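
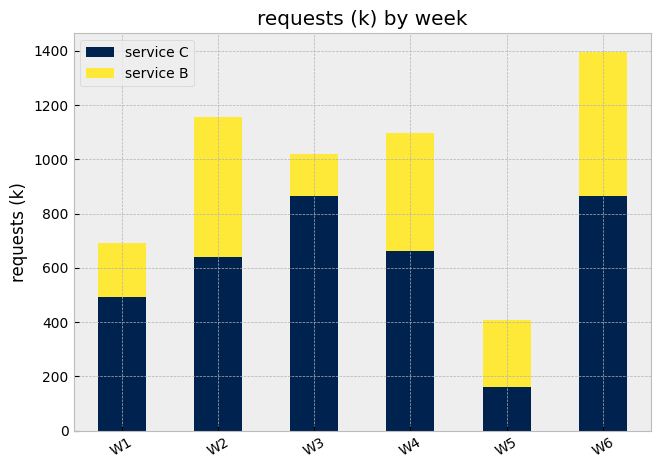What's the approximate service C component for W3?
≈ 800

service C top ≈ 800, bottom ≈ 0; segment ≈ 800.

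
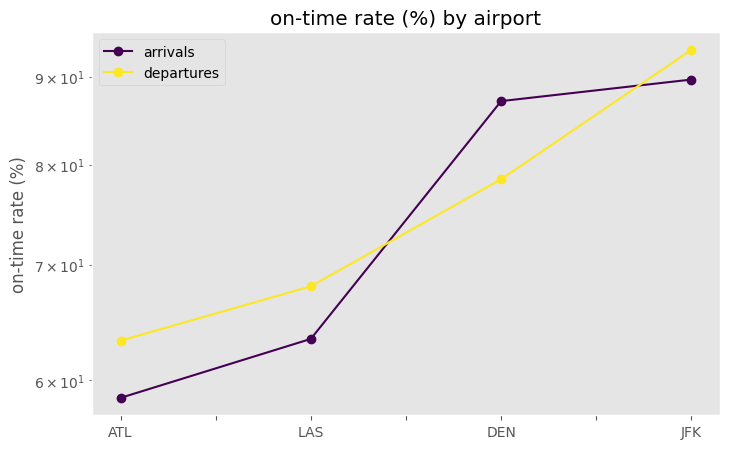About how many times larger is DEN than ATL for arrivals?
≈ 1.42×

DEN ≈ 85, ATL ≈ 60; 85/60 ≈ 1.42.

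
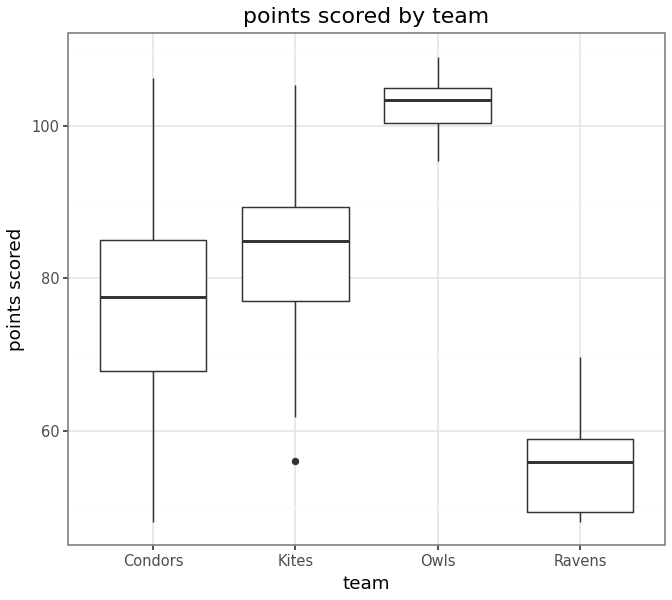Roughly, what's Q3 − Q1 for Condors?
Q3 ≈ 85, Q1 ≈ 70; IQR ≈ 15.

≈ 15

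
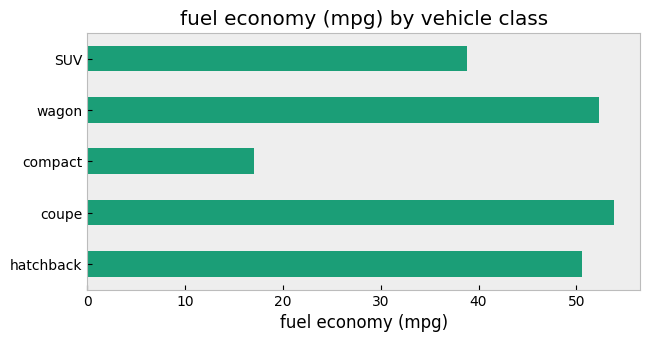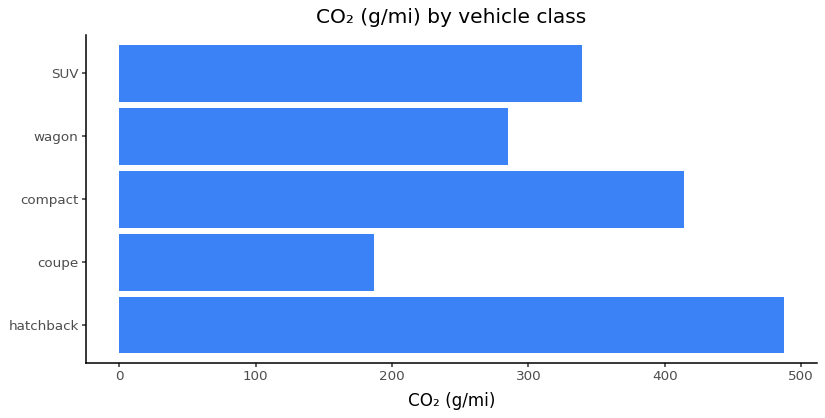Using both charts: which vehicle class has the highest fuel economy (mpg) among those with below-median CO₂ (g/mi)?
coupe

Chart 2 median CO₂ (g/mi) ≈ 350; below-median vehicle classes: coupe, wagon. Among those, coupe has the highest fuel economy (mpg) (≈ 55).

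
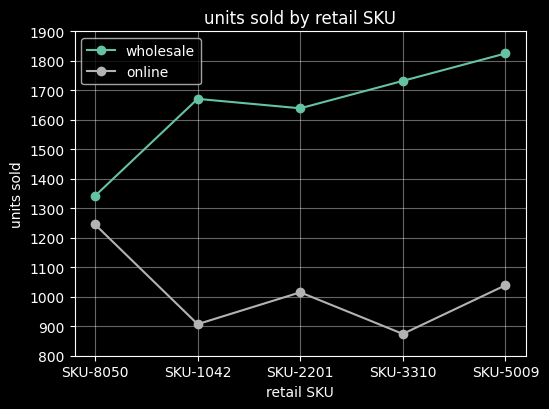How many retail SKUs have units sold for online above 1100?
Above 1100: SKU-8050.

1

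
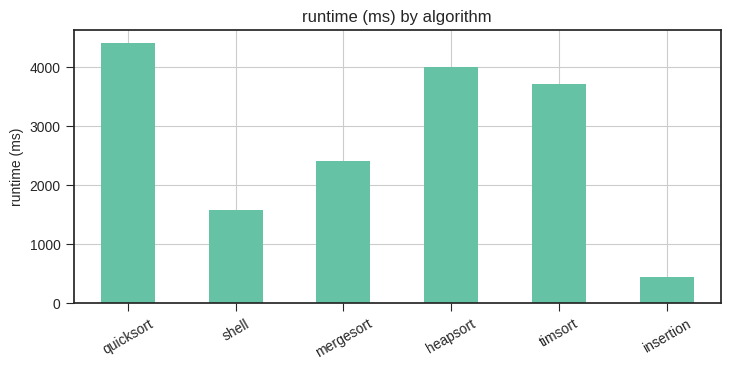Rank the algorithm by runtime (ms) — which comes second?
Top 3: quicksort ≈ 4500, heapsort ≈ 4000, timsort ≈ 3500.

heapsort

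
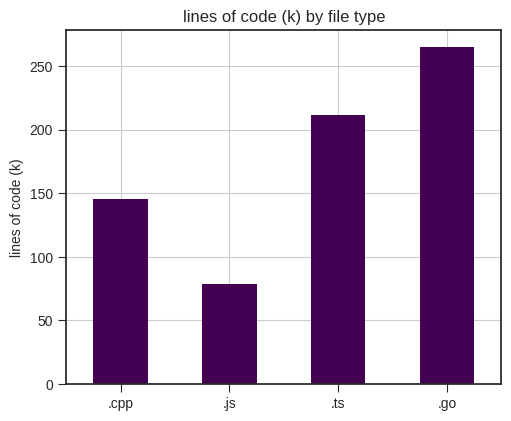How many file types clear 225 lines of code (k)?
1

Above 225: .go.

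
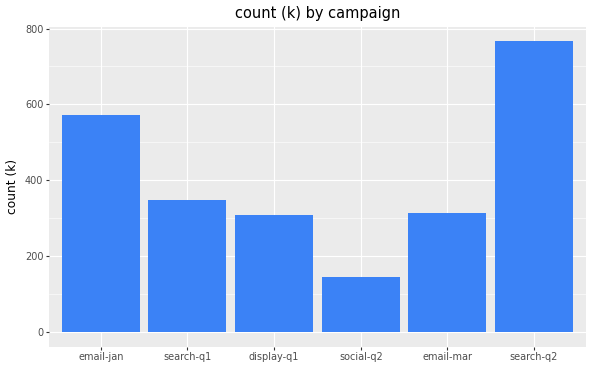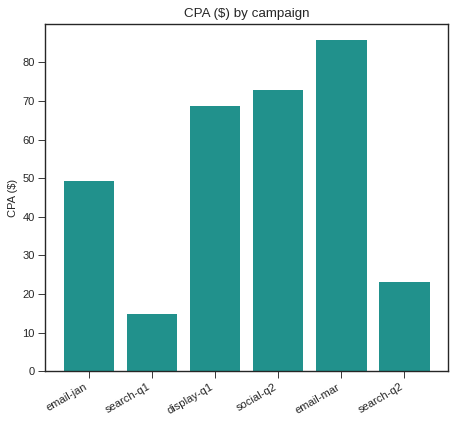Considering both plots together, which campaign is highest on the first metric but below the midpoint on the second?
search-q2

Chart 2 median CPA ($) ≈ 60; below-median campaigns: email-jan, search-q1, search-q2. Among those, search-q2 has the highest count (k) (≈ 800).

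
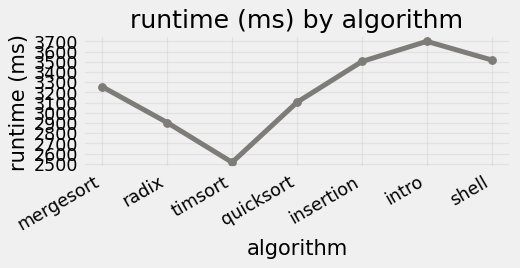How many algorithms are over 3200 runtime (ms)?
4

Above 3200: mergesort, insertion, intro, shell.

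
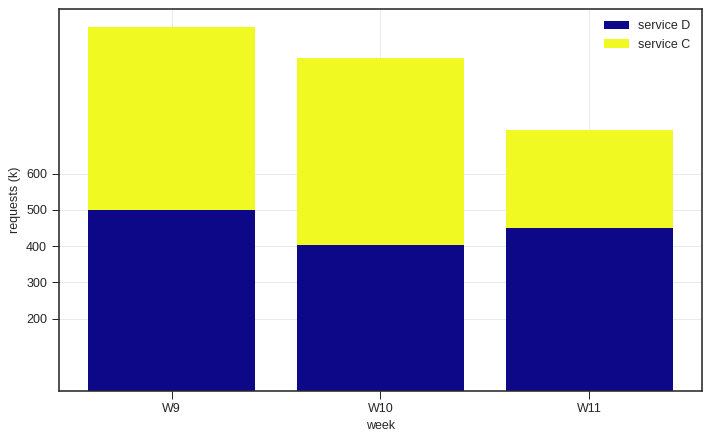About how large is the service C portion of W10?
service C top ≈ 900, bottom ≈ 400; segment ≈ 500.

≈ 500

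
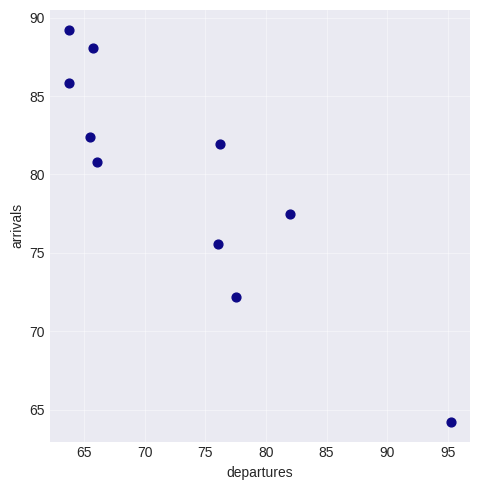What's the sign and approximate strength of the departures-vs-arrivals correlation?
Points are negatively correlated; strong (|r| ≈ 0.9).

negative, strong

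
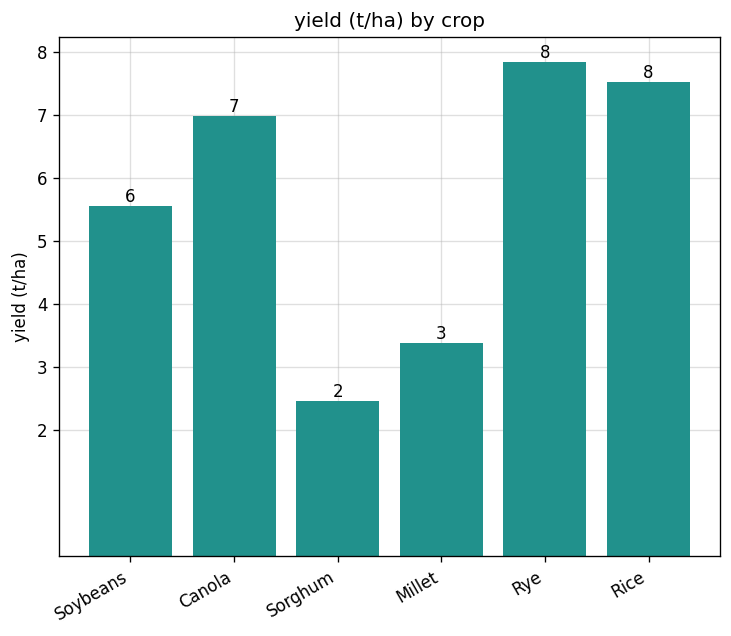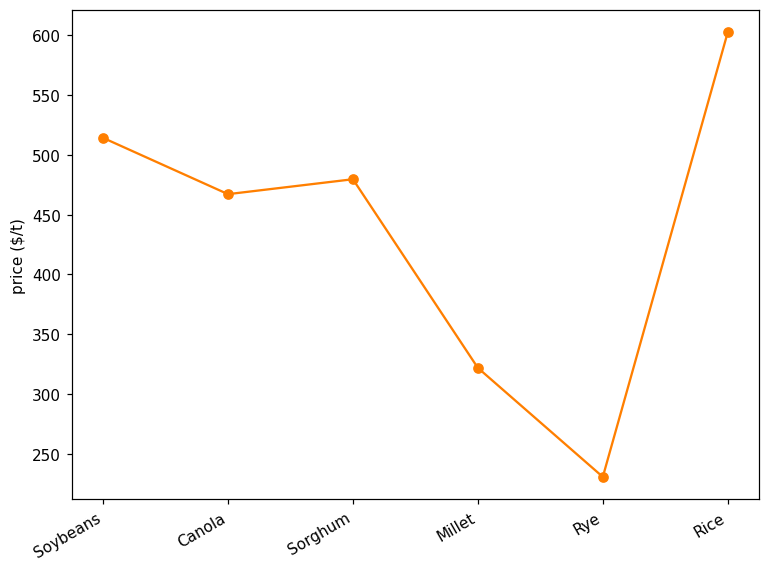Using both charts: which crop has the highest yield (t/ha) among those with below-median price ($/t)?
Chart 2 median price ($/t) ≈ 500; below-median crops: Canola, Millet, Rye. Among those, Rye has the highest yield (t/ha) (≈ 8).

Rye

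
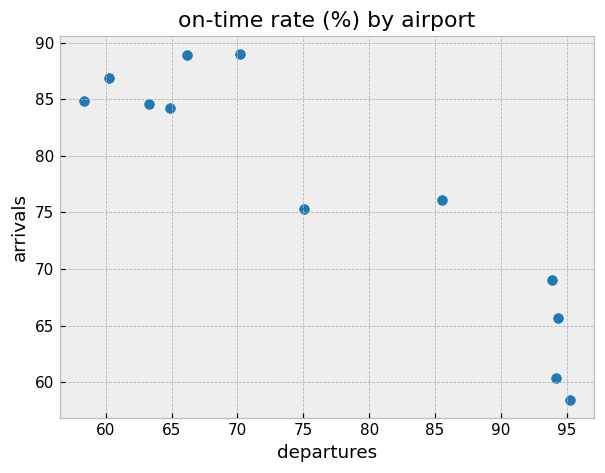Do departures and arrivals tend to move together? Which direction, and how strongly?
Points are negatively correlated; strong (|r| ≈ 0.9).

negative, strong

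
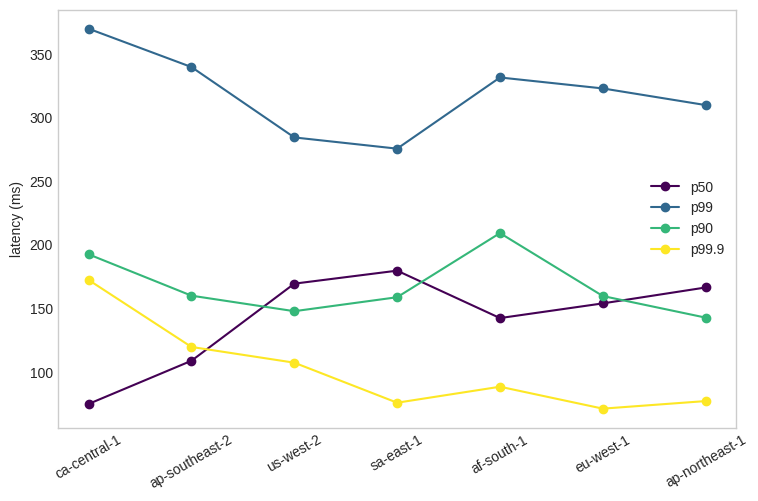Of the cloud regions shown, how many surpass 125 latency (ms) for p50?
5

Above 125: us-west-2, sa-east-1, af-south-1, eu-west-1, ap-northeast-1.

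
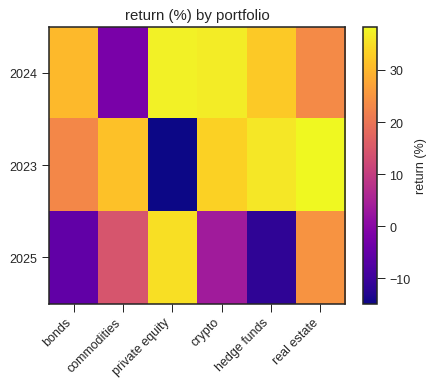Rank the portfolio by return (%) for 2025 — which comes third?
Top 4 for 2025: private equity ≈ 35, real estate ≈ 25, commodities ≈ 15, crypto ≈ 5.

commodities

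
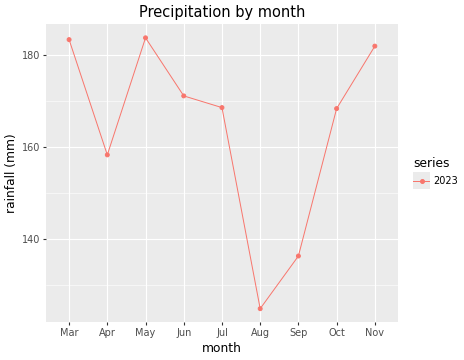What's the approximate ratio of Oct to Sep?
≈ 1.26×

Oct ≈ 170, Sep ≈ 135; 170/135 ≈ 1.26.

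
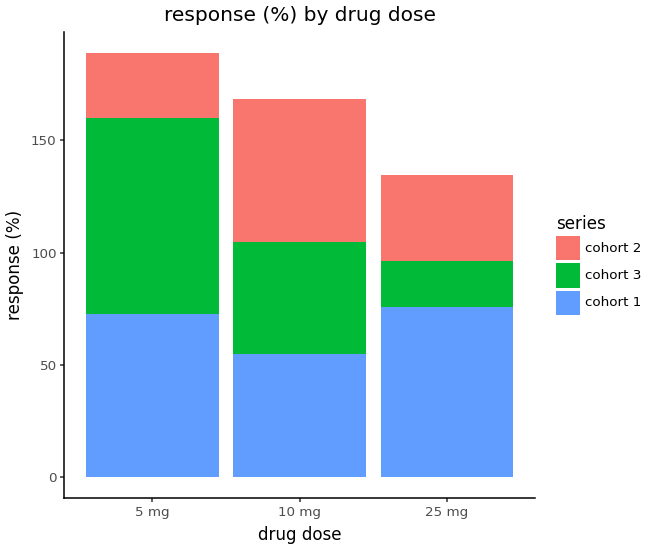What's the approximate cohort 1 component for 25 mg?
≈ 80

cohort 1 top ≈ 80, bottom ≈ 0; segment ≈ 80.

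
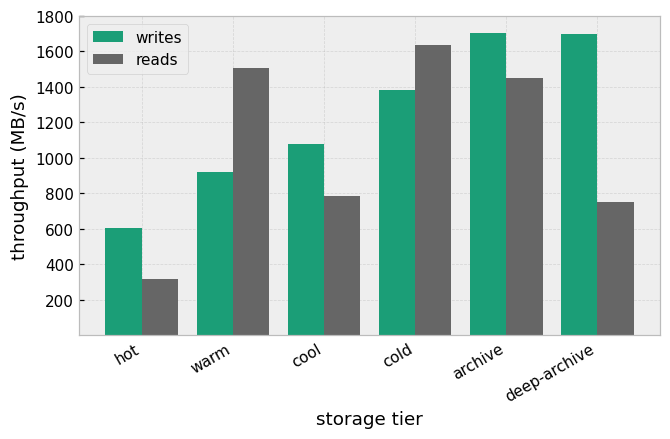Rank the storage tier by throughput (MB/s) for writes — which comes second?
deep-archive

Top 3 for writes: archive ≈ 1800, deep-archive ≈ 1600, cold ≈ 1400.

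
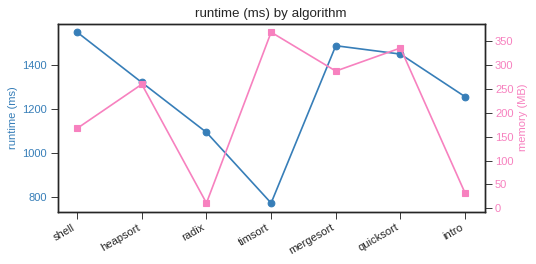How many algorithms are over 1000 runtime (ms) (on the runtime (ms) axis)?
Above 1000: shell, heapsort, radix, mergesort, quicksort, intro.

6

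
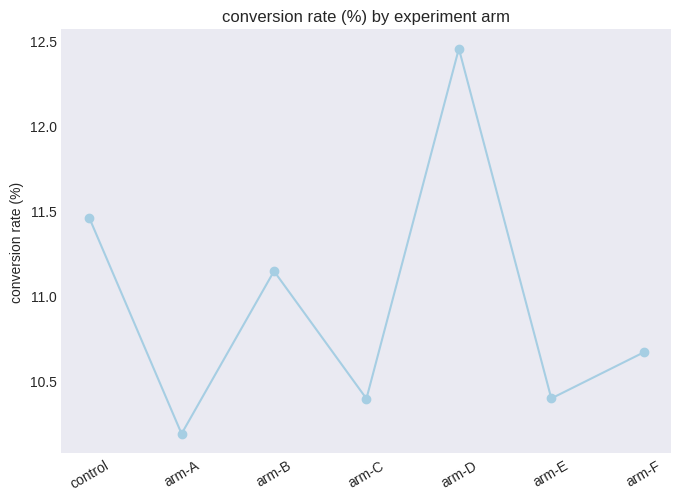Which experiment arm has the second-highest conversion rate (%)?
control

Top 3: arm-D ≈ 12.4, control ≈ 11.4, arm-B ≈ 11.2.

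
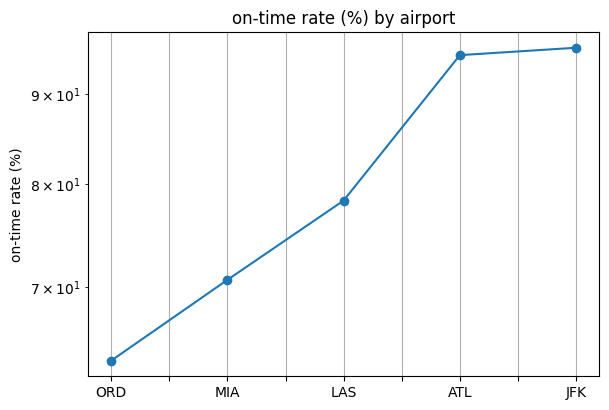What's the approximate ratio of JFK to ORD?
≈ 1.46×

JFK ≈ 95, ORD ≈ 65; 95/65 ≈ 1.46.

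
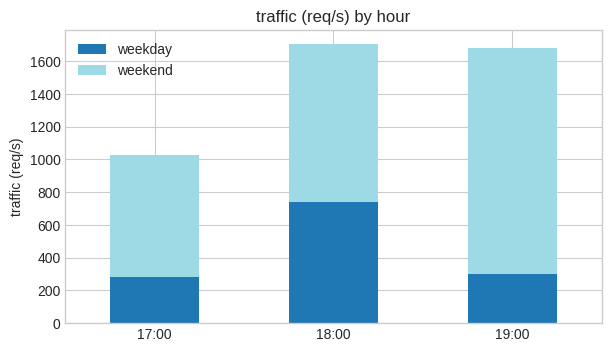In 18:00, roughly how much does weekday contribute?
weekday top ≈ 800, bottom ≈ 0; segment ≈ 800.

≈ 800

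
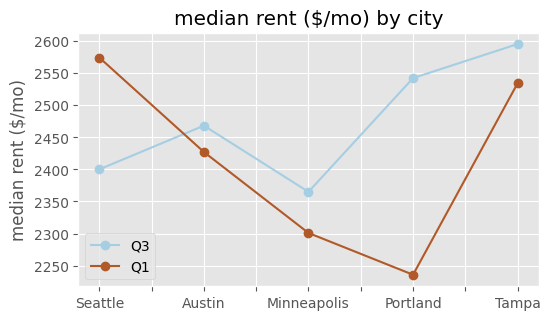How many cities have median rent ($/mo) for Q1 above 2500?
Above 2500: Seattle, Tampa.

2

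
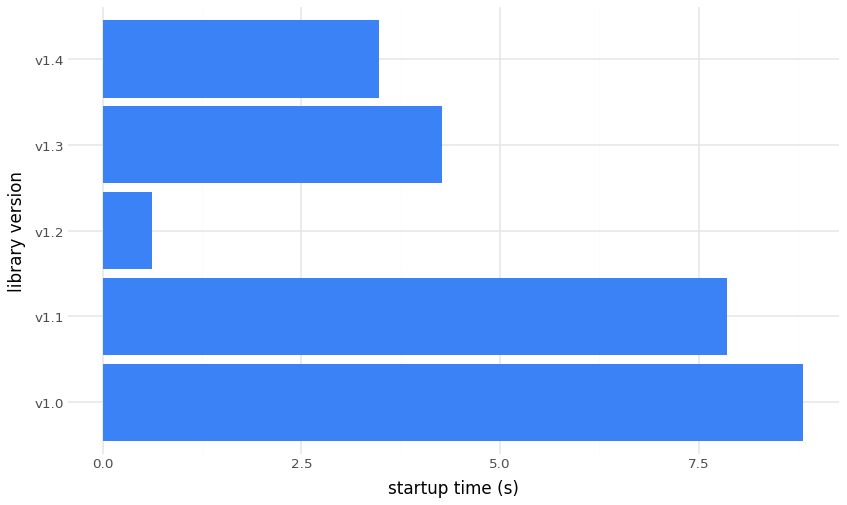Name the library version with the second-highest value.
v1.1

Top 3: v1.0 ≈ 9, v1.1 ≈ 8, v1.3 ≈ 4.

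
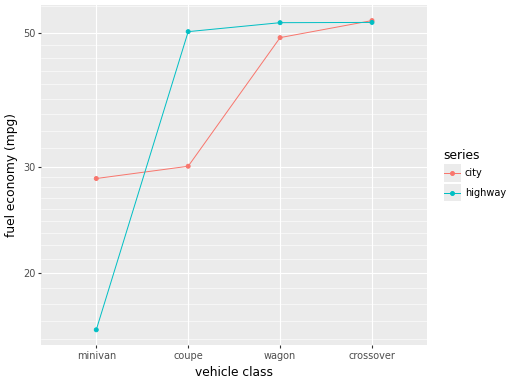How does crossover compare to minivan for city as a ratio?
≈ 1.67×

crossover ≈ 50, minivan ≈ 30; 50/30 ≈ 1.67.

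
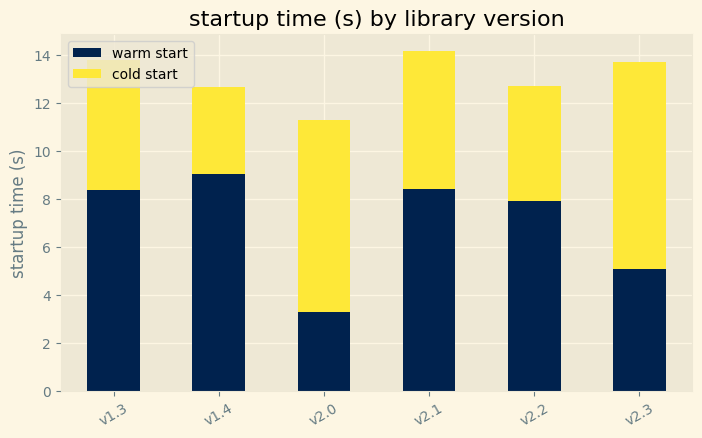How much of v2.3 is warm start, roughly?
≈ 6

warm start top ≈ 6, bottom ≈ 0; segment ≈ 6.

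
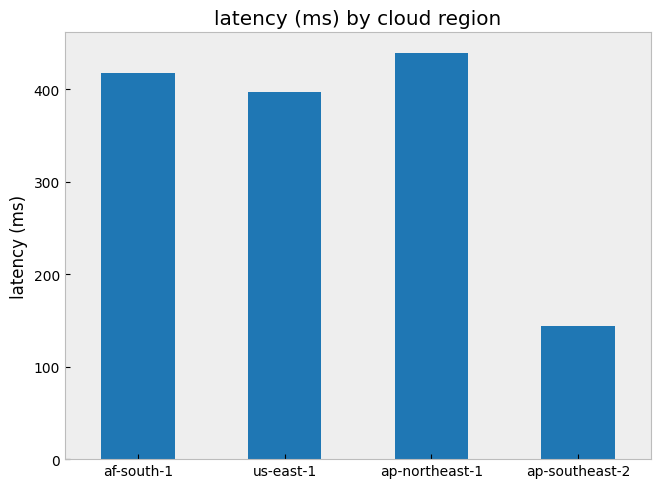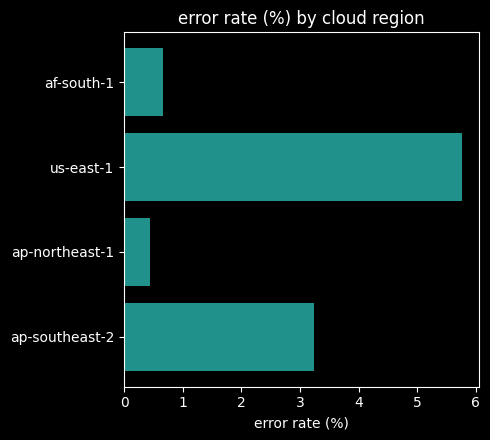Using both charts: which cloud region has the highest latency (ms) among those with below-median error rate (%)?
ap-northeast-1

Chart 2 median error rate (%) ≈ 2; below-median cloud regions: af-south-1, ap-northeast-1. Among those, ap-northeast-1 has the highest latency (ms) (≈ 450).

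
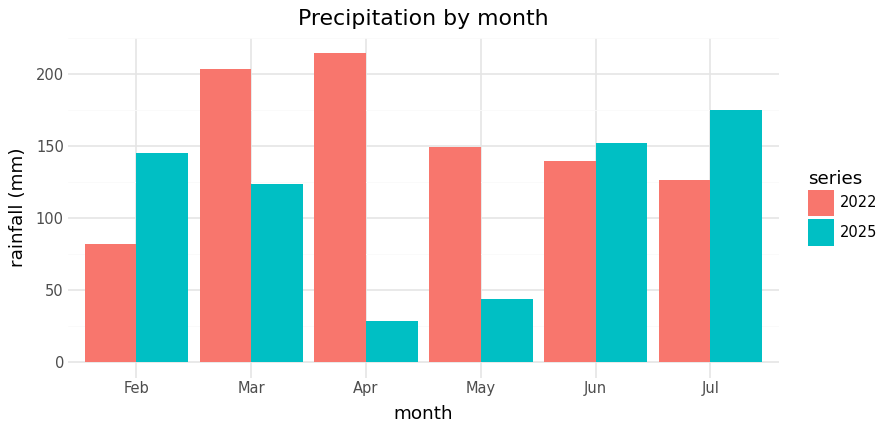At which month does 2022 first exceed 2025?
Mar

Feb: 2022 ≈ 80 vs 2025 ≈ 140 (not yet); Mar: 2022 ≈ 200 vs 2025 ≈ 120 (first crossover).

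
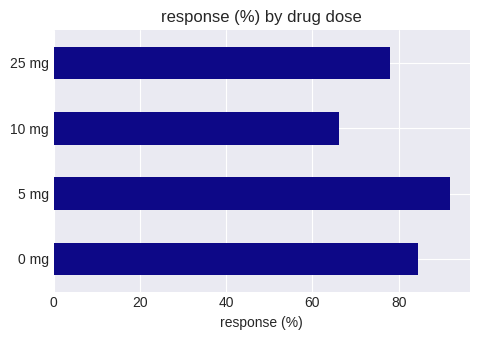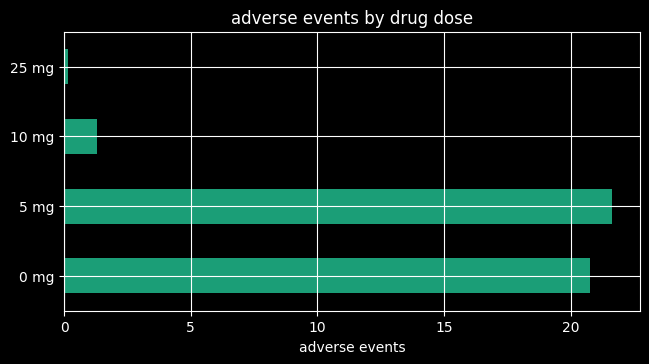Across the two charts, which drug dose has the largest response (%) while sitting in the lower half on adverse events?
Chart 2 median adverse events ≈ 12; below-median drug doses: 10 mg, 25 mg. Among those, 25 mg has the highest response (%) (≈ 80).

25 mg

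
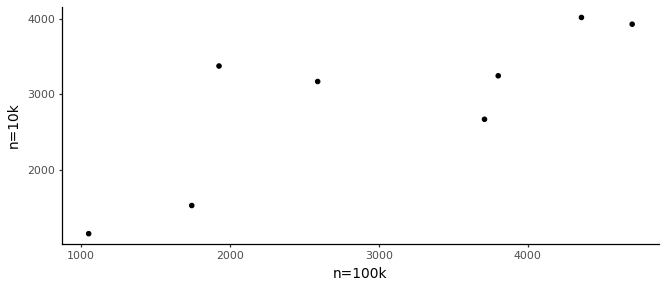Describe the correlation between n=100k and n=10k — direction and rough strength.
positive, strong

Points are positively correlated; strong (|r| ≈ 0.8).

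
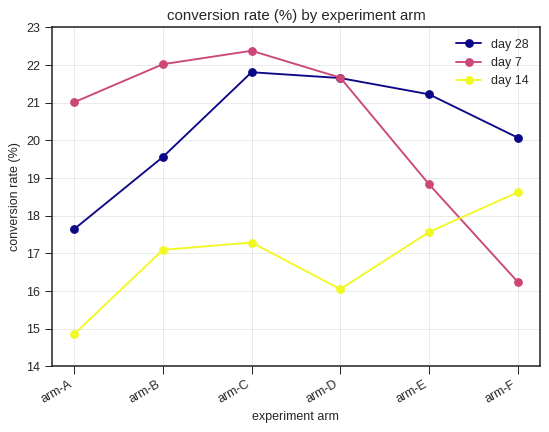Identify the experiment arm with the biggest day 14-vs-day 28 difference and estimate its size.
arm-D, ≈ 6 %

arm-D: day 14 ≈ 16, day 28 ≈ 22 → gap ≈ 6. Next-largest (arm-C) is only ≈ 5.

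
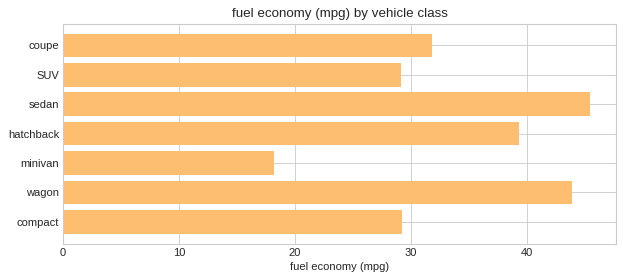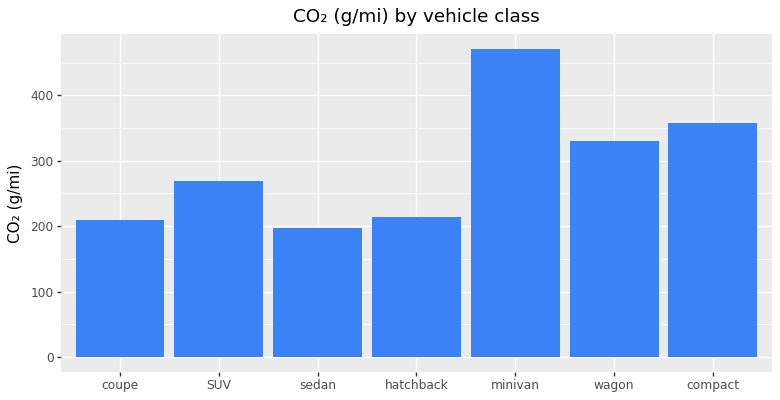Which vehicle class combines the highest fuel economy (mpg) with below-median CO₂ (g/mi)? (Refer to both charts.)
Chart 2 median CO₂ (g/mi) ≈ 250; below-median vehicle classes: coupe, sedan, hatchback. Among those, sedan has the highest fuel economy (mpg) (≈ 45).

sedan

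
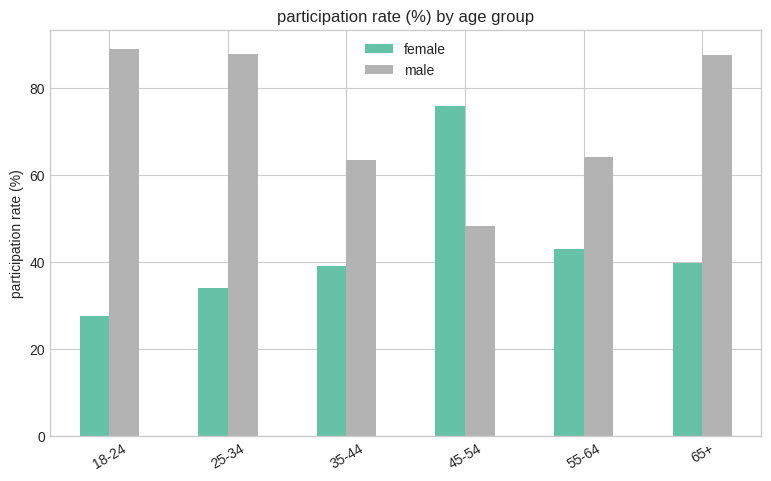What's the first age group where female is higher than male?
35-44: female ≈ 40 vs male ≈ 60 (not yet); 45-54: female ≈ 80 vs male ≈ 50 (first crossover).

45-54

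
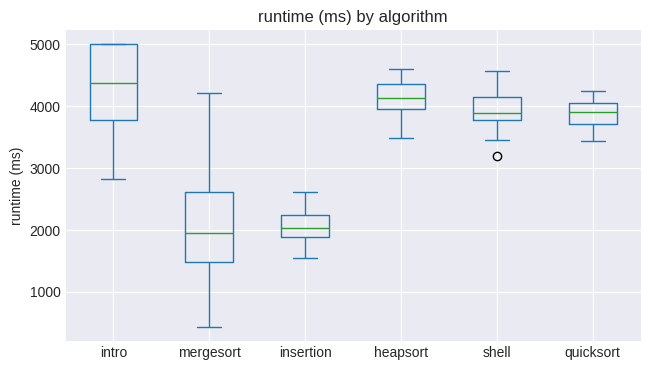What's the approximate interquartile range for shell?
≈ 400

Q3 ≈ 4200, Q1 ≈ 3800; IQR ≈ 400.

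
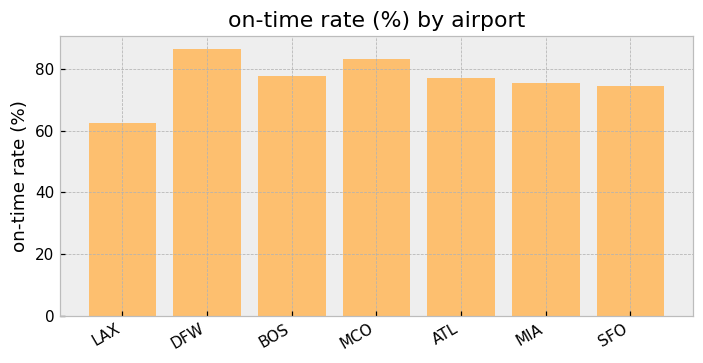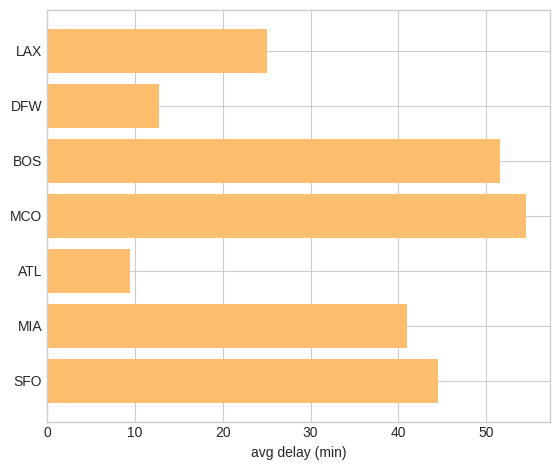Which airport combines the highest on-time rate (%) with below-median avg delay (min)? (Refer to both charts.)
Chart 2 median avg delay (min) ≈ 40; below-median airports: LAX, DFW, ATL. Among those, DFW has the highest on-time rate (%) (≈ 90).

DFW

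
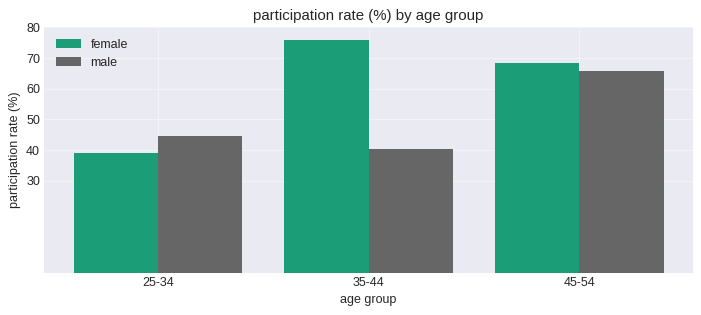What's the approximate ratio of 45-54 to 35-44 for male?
45-54 ≈ 70, 35-44 ≈ 40; 70/40 ≈ 1.75.

≈ 1.75×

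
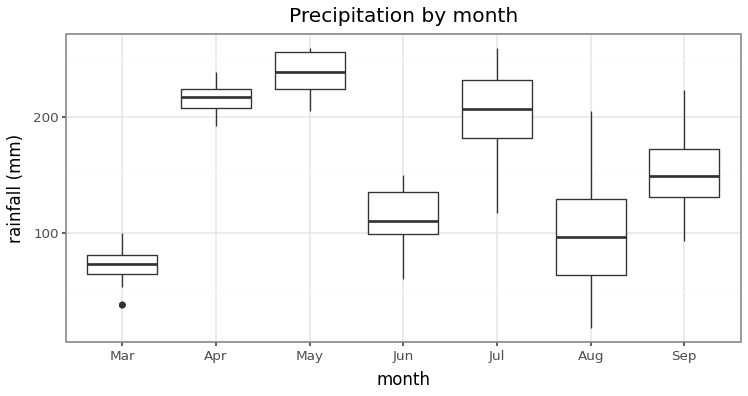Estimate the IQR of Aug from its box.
≈ 60

Q3 ≈ 120, Q1 ≈ 60; IQR ≈ 60.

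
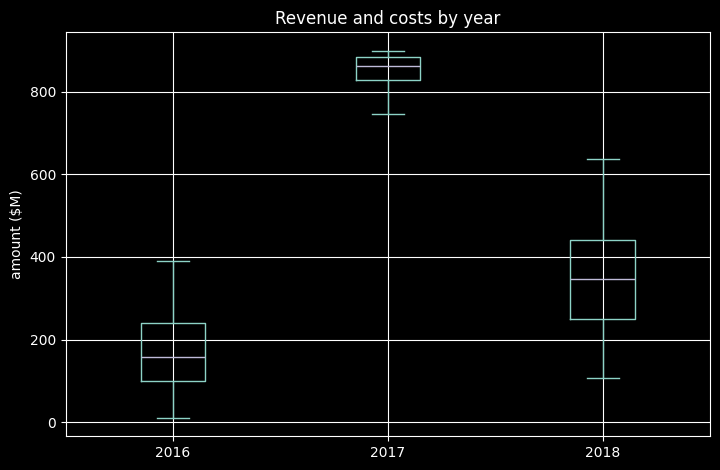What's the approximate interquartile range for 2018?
≈ 200

Q3 ≈ 400, Q1 ≈ 200; IQR ≈ 200.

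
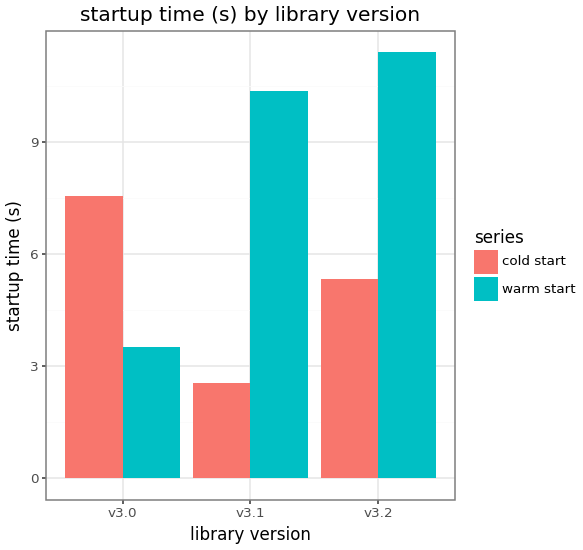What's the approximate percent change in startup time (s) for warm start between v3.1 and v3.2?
≈ +10%

v3.1 ≈ 10, v3.2 ≈ 11; (11 − 10) / 10 ≈ +10%.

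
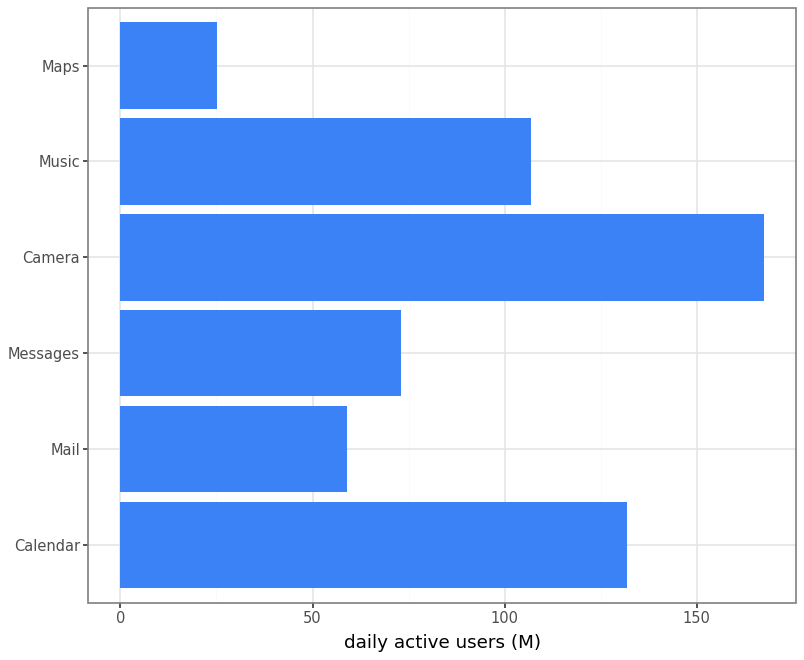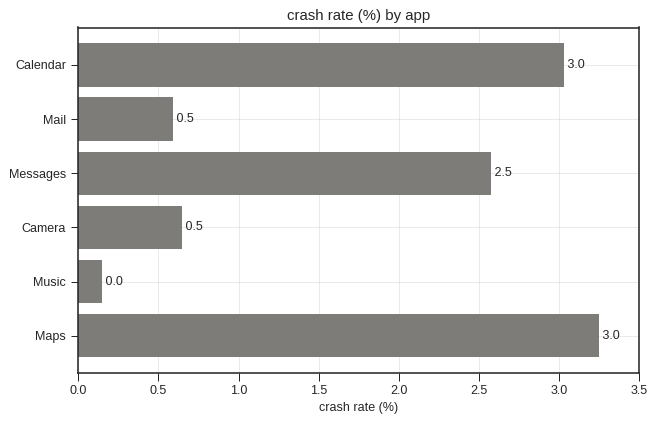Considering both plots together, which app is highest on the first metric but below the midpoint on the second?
Chart 2 median crash rate (%) ≈ 1.5; below-median apps: Mail, Camera, Music. Among those, Camera has the highest daily active users (M) (≈ 160).

Camera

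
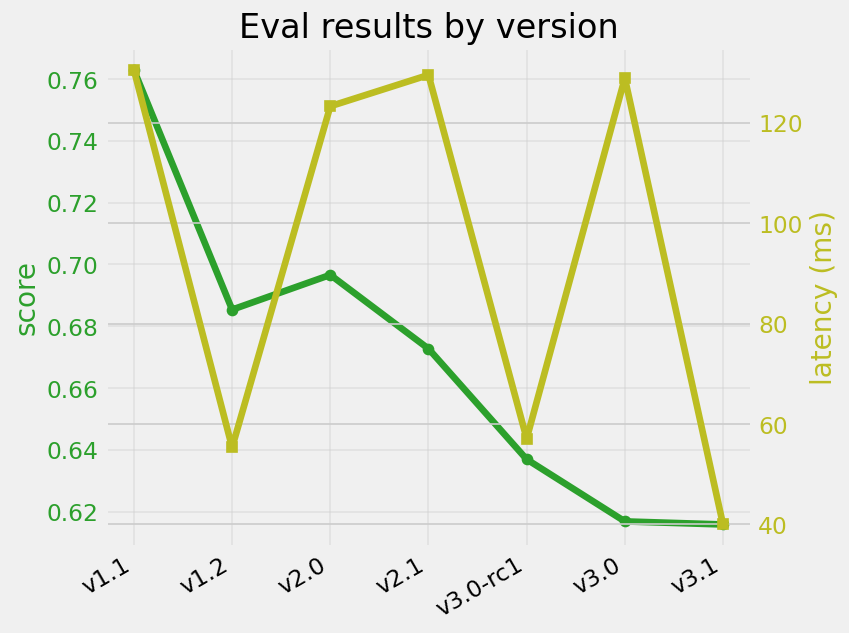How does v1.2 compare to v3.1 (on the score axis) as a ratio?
≈ 1.1×

v1.2 ≈ 0.68, v3.1 ≈ 0.62; 0.68/0.62 ≈ 1.1.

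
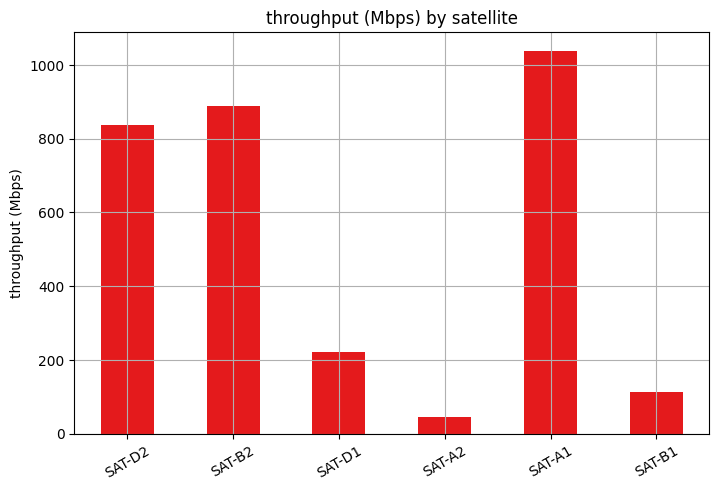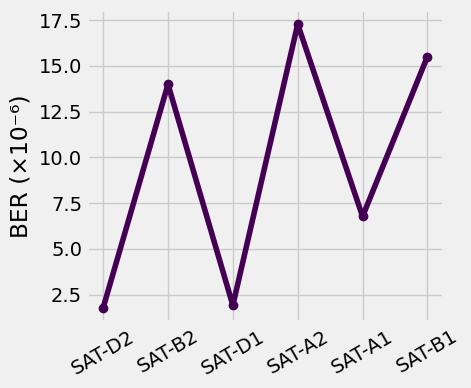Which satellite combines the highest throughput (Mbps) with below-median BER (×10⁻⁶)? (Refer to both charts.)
Chart 2 median BER (×10⁻⁶) ≈ 10; below-median satellites: SAT-D2, SAT-D1, SAT-A1. Among those, SAT-A1 has the highest throughput (Mbps) (≈ 1000).

SAT-A1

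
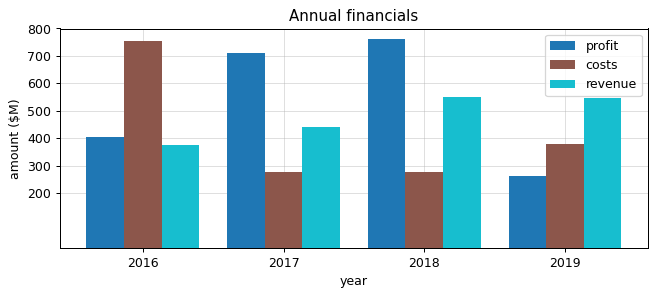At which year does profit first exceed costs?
2017

2016: profit ≈ 400 vs costs ≈ 800 (not yet); 2017: profit ≈ 700 vs costs ≈ 300 (first crossover).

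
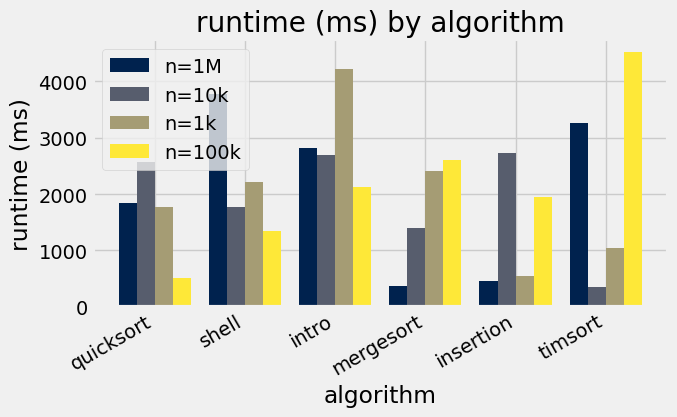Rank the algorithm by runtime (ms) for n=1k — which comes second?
mergesort

Top 3 for n=1k: intro ≈ 4000, mergesort ≈ 2500, shell ≈ 2000.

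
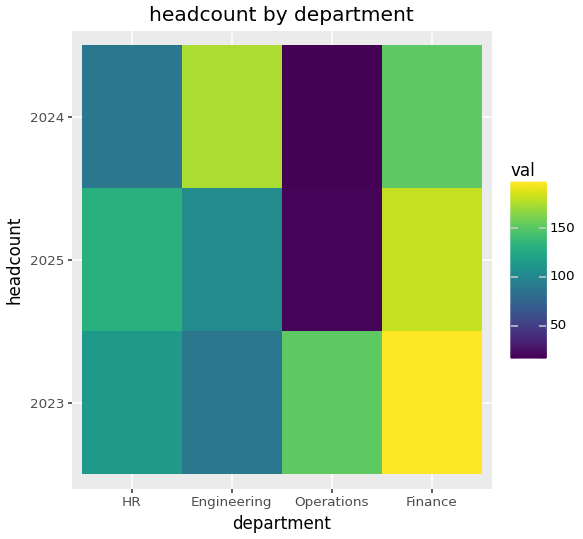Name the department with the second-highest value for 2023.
Operations

Top 3 for 2023: Finance ≈ 200, Operations ≈ 160, HR ≈ 120.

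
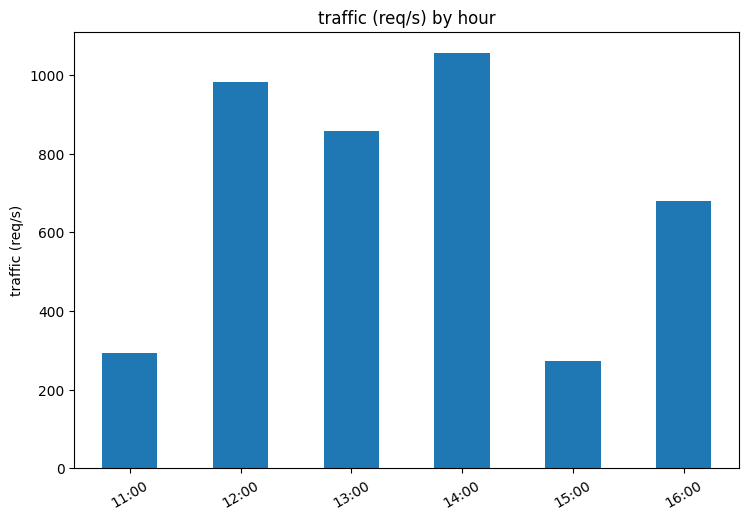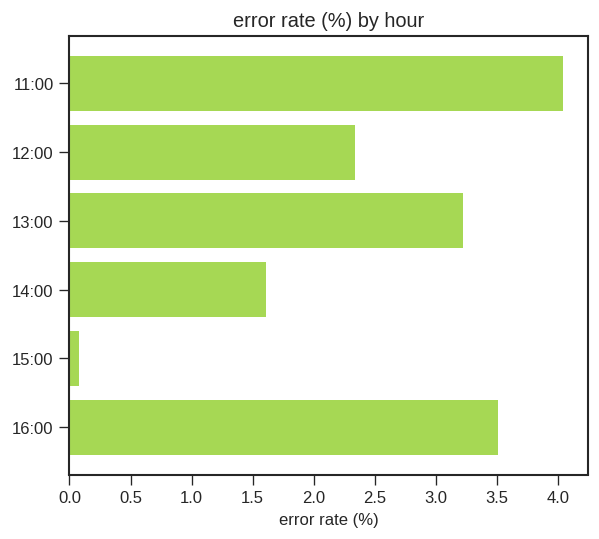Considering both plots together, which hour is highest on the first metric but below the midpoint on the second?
14:00

Chart 2 median error rate (%) ≈ 3; below-median hours: 12:00, 14:00, 15:00. Among those, 14:00 has the highest traffic (req/s) (≈ 1100).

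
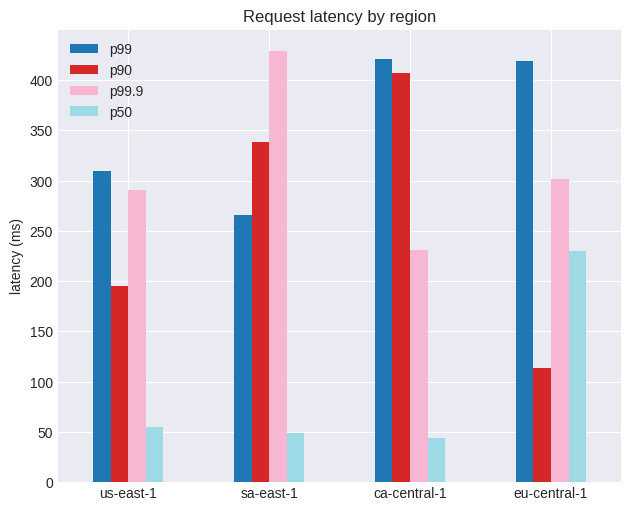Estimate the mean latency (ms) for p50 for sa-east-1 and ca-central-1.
(50 + 50) / 2 ≈ 50.

≈ 50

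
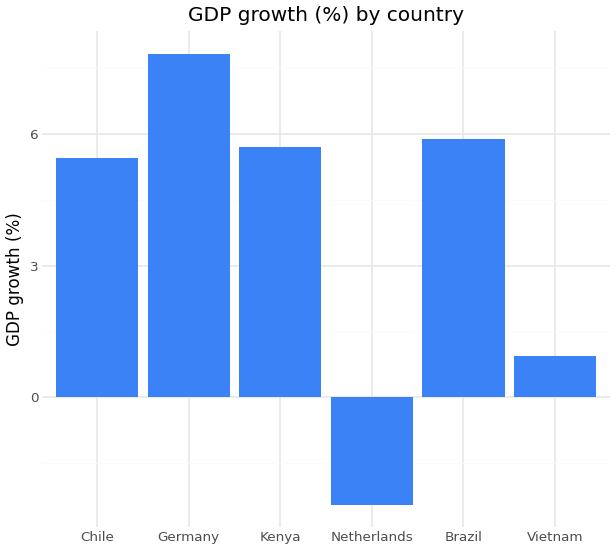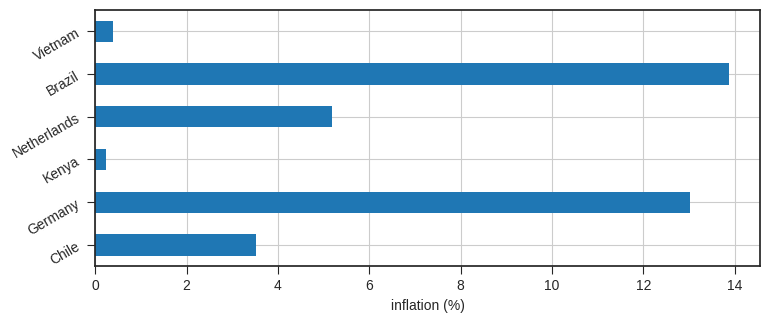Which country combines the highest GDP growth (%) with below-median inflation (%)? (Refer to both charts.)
Kenya

Chart 2 median inflation (%) ≈ 4; below-median countries: Chile, Kenya, Vietnam. Among those, Kenya has the highest GDP growth (%) (≈ 6).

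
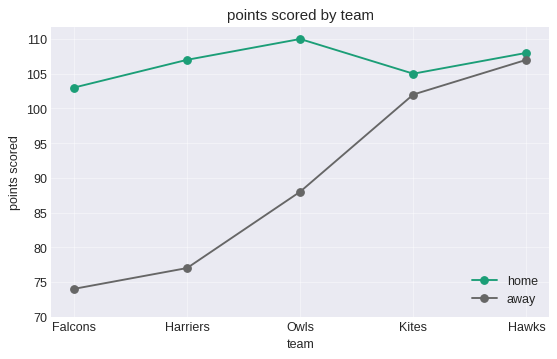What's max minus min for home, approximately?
≈ 5

Max Owls ≈ 110, min Falcons ≈ 105; range ≈ 5.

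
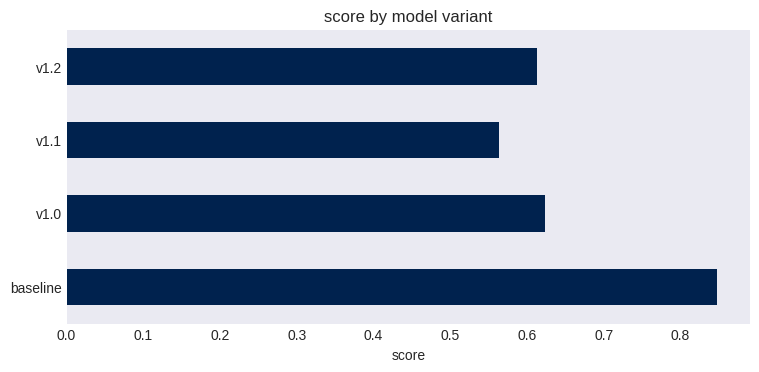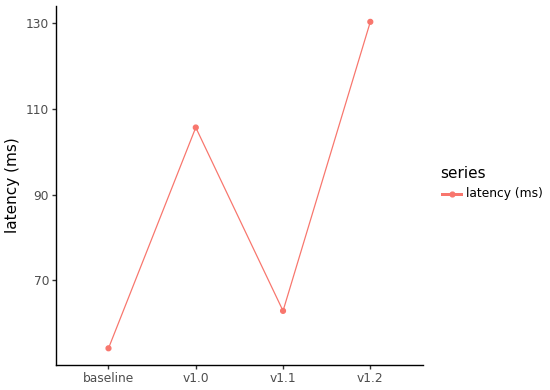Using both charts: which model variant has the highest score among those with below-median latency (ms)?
Chart 2 median latency (ms) ≈ 80; below-median model variants: baseline, v1.1. Among those, baseline has the highest score (≈ 0.8).

baseline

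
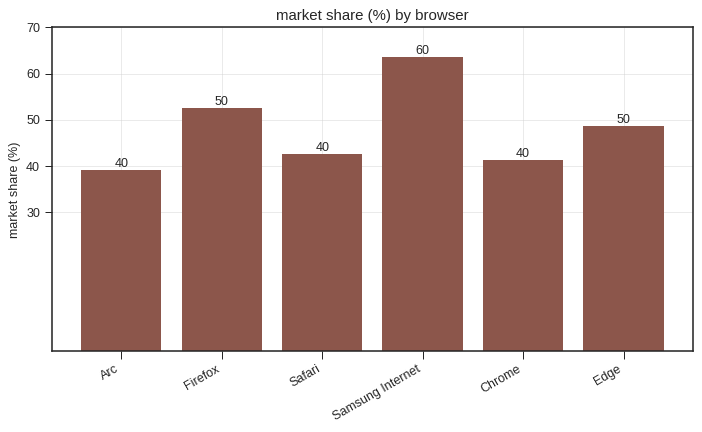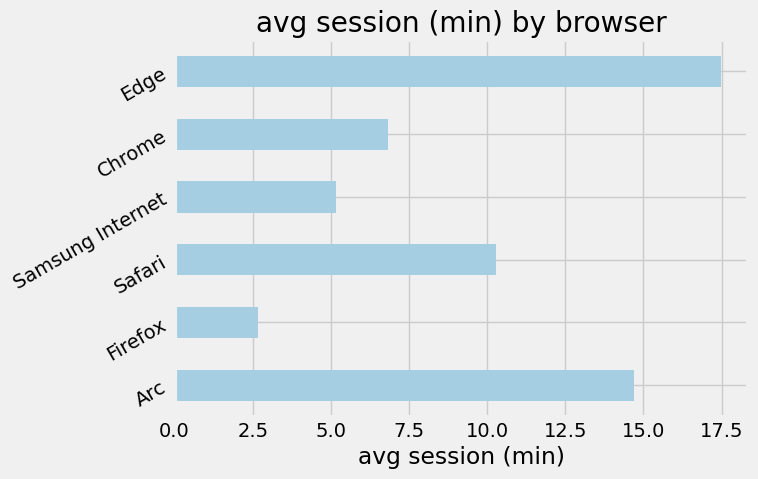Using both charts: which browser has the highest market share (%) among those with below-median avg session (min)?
Chart 2 median avg session (min) ≈ 8; below-median browsers: Firefox, Samsung Internet, Chrome. Among those, Samsung Internet has the highest market share (%) (≈ 60).

Samsung Internet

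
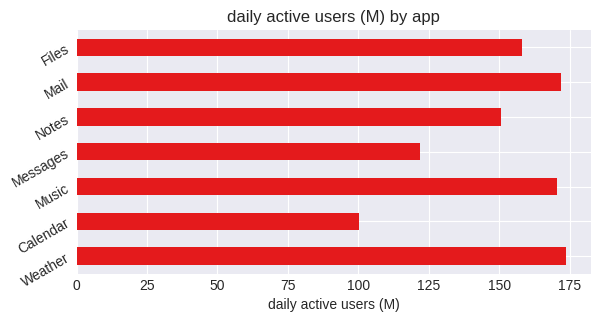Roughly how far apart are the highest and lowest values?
Max Weather ≈ 180, min Calendar ≈ 100; range ≈ 80.

≈ 80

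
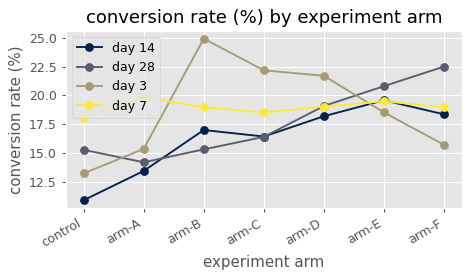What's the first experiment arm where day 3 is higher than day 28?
control: day 3 ≈ 14 vs day 28 ≈ 16 (not yet); arm-A: day 3 ≈ 16 vs day 28 ≈ 14 (first crossover).

arm-A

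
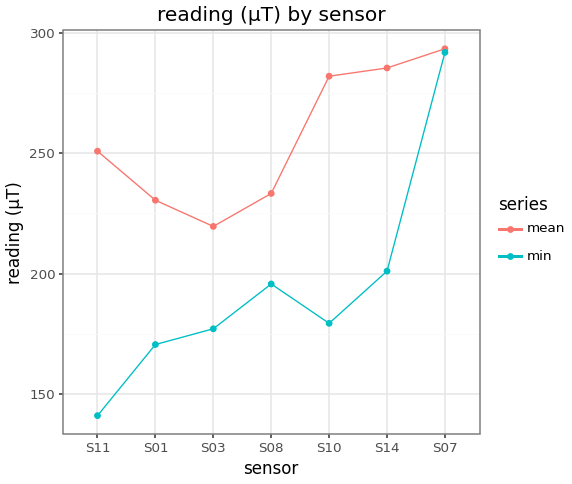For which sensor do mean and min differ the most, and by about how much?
S11, ≈ 120 µT

S11: mean ≈ 260, min ≈ 140 → gap ≈ 120. Next-largest (S10) is only ≈ 100.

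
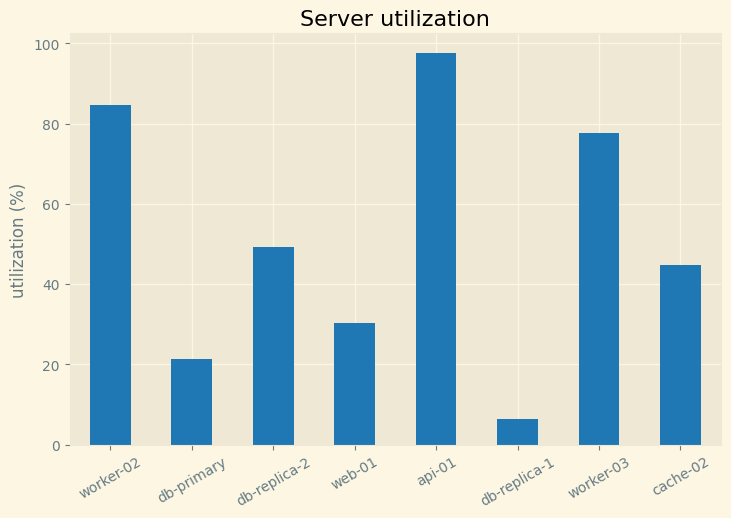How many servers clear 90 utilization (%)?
Above 90: api-01.

1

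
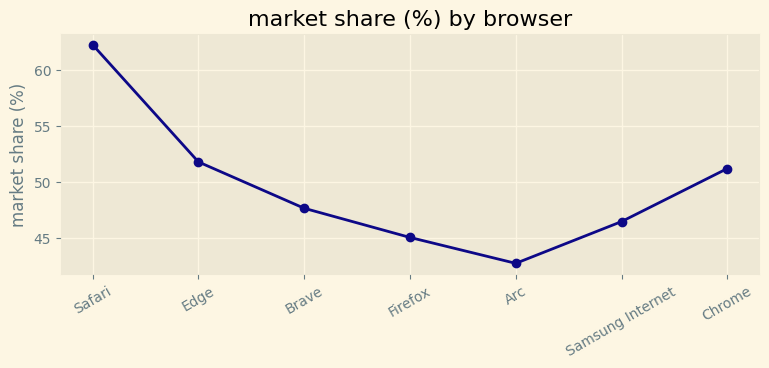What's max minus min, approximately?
Max Safari ≈ 62, min Arc ≈ 42; range ≈ 20.

≈ 20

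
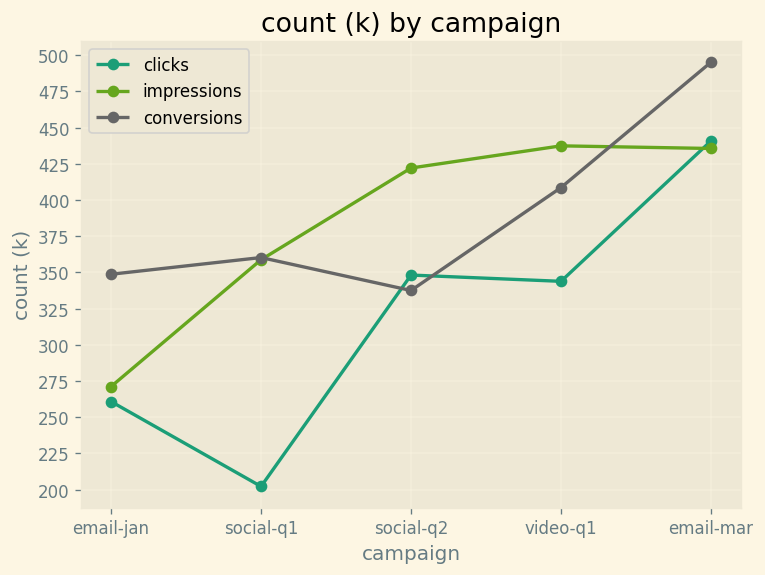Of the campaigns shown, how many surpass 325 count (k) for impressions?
4

Above 325: social-q1, social-q2, video-q1, email-mar.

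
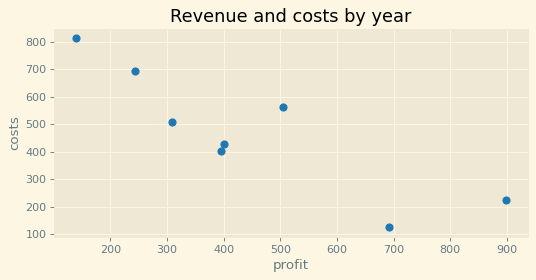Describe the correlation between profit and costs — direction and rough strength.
Points are negatively correlated; strong (|r| ≈ 0.9).

negative, strong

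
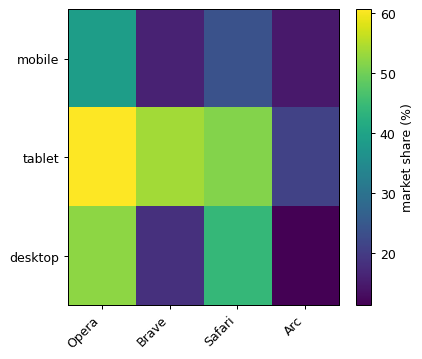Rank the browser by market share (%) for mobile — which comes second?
Top 3 for mobile: Opera ≈ 40, Safari ≈ 25, Brave ≈ 15.

Safari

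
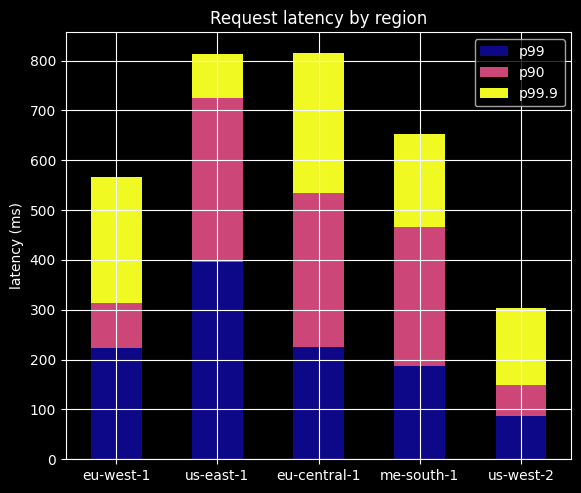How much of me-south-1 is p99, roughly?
≈ 200

p99 top ≈ 200, bottom ≈ 0; segment ≈ 200.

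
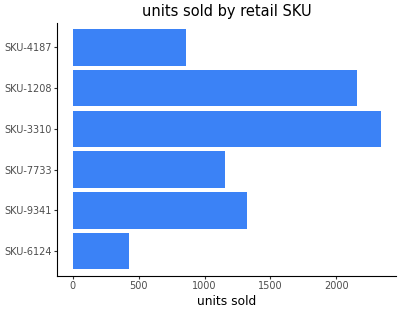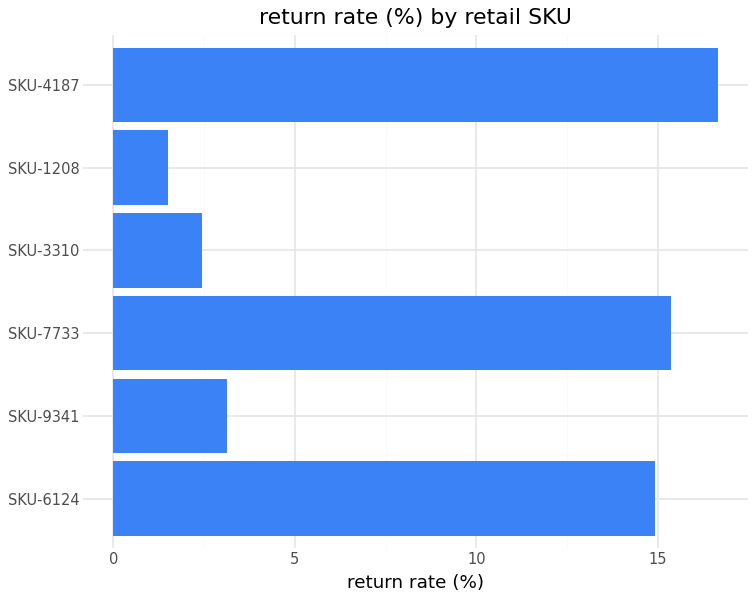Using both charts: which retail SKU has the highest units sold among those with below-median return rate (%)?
SKU-3310

Chart 2 median return rate (%) ≈ 10; below-median retail SKUs: SKU-9341, SKU-3310, SKU-1208. Among those, SKU-3310 has the highest units sold (≈ 2500).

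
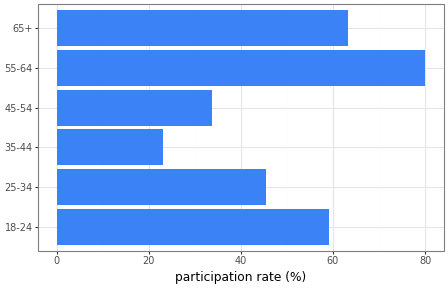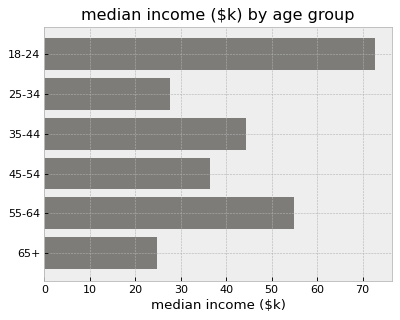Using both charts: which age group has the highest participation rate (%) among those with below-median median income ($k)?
Chart 2 median median income ($k) ≈ 40; below-median age groups: 25-34, 45-54, 65+. Among those, 65+ has the highest participation rate (%) (≈ 60).

65+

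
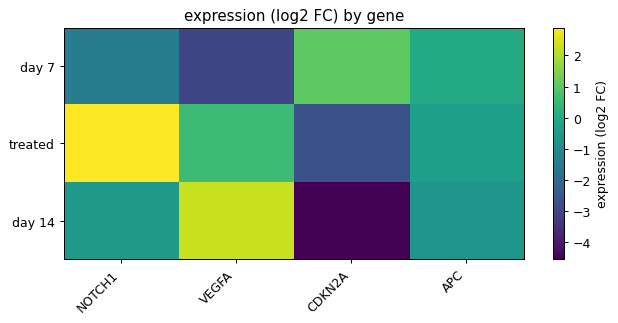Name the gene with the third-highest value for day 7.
NOTCH1

Top 4 for day 7: CDKN2A ≈ 1, APC ≈ 0, NOTCH1 ≈ -1, VEGFA ≈ -3.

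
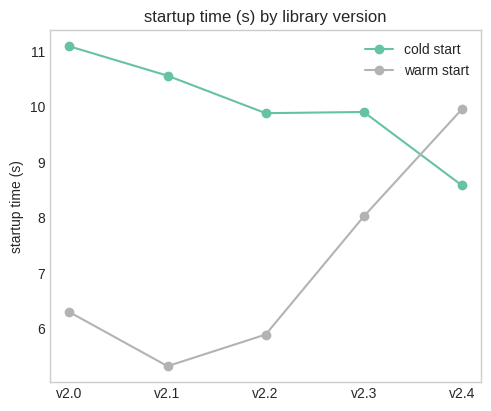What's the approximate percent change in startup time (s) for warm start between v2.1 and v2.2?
v2.1 ≈ 5.5, v2.2 ≈ 6.0; (6.0 − 5.5) / 5.5 ≈ +9.1%.

≈ +9.1%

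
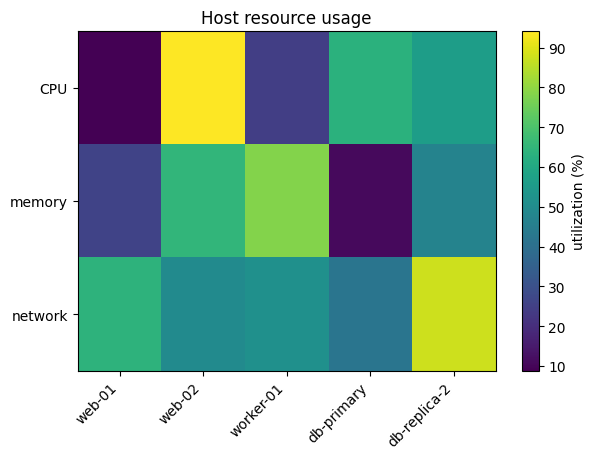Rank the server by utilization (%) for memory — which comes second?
Top 3 for memory: worker-01 ≈ 80, web-02 ≈ 70, db-replica-2 ≈ 50.

web-02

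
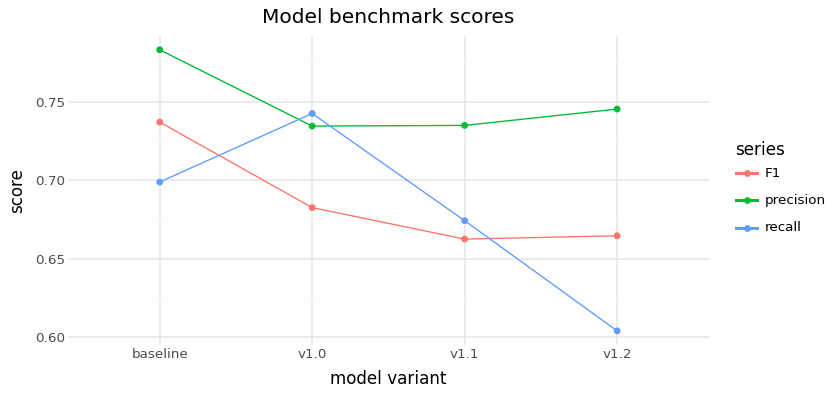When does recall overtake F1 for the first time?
baseline: recall ≈ 0.70 vs F1 ≈ 0.74 (not yet); v1.0: recall ≈ 0.74 vs F1 ≈ 0.68 (first crossover).

v1.0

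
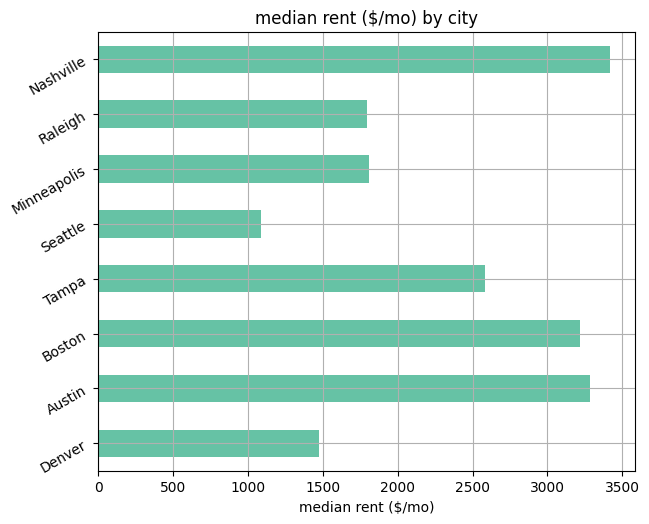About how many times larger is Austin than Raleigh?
≈ 1.75×

Austin ≈ 3500, Raleigh ≈ 2000; 3500/2000 ≈ 1.75.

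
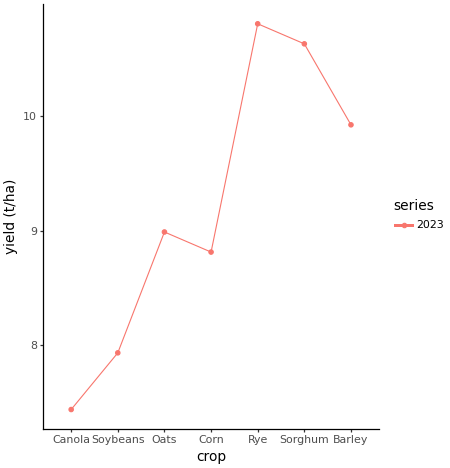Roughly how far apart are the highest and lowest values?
≈ 3.5

Max Rye ≈ 11.0, min Canola ≈ 7.5; range ≈ 3.5.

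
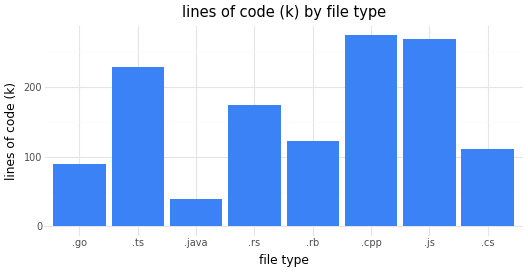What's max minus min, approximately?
≈ 225

Max .cpp ≈ 275, min .java ≈ 50; range ≈ 225.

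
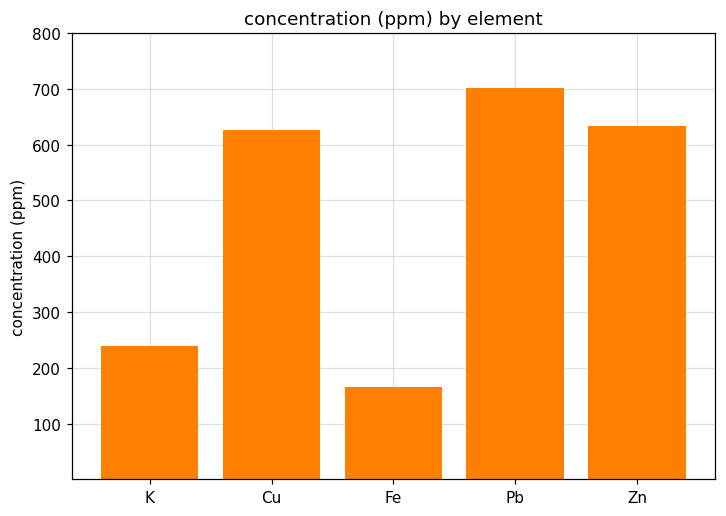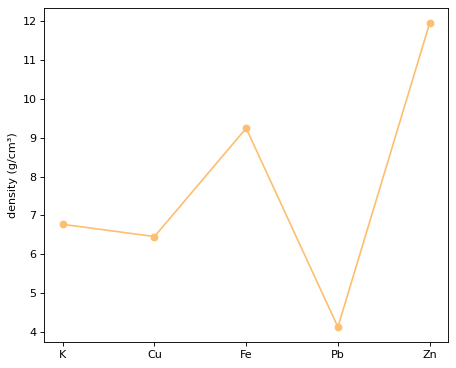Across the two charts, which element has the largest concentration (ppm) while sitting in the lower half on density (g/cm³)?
Chart 2 median density (g/cm³) ≈ 6; below-median elements: Cu, Pb. Among those, Pb has the highest concentration (ppm) (≈ 700).

Pb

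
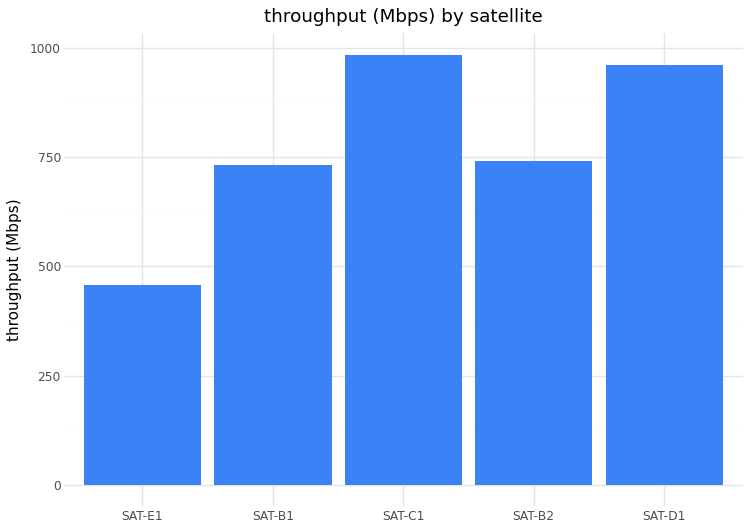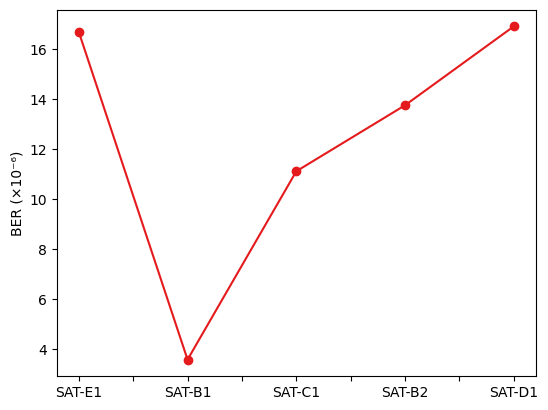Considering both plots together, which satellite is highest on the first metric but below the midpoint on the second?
Chart 2 median BER (×10⁻⁶) ≈ 14; below-median satellites: SAT-B1, SAT-C1. Among those, SAT-C1 has the highest throughput (Mbps) (≈ 1000).

SAT-C1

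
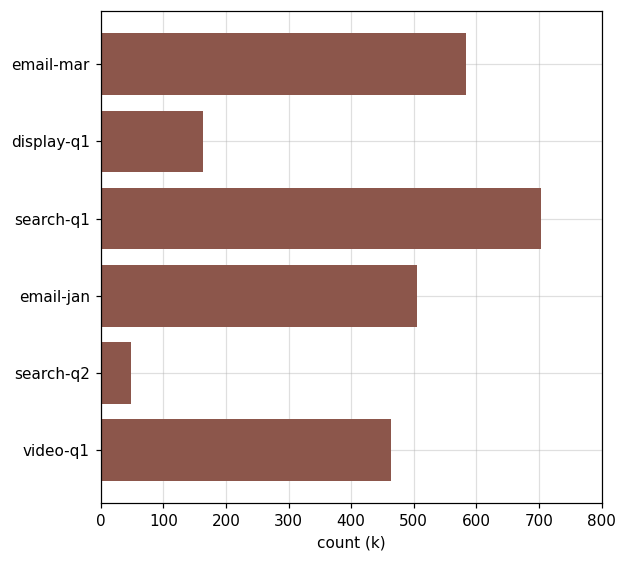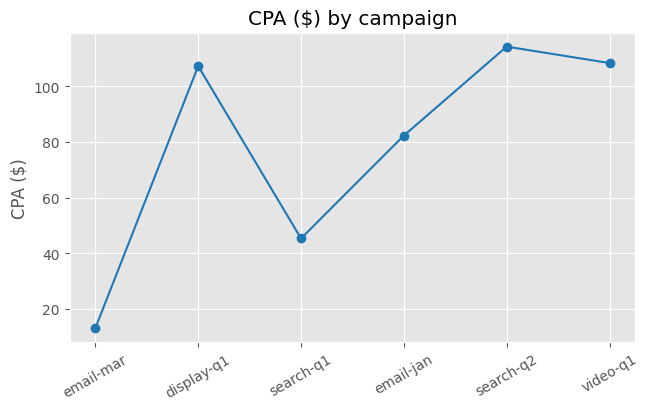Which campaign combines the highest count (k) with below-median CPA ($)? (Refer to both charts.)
search-q1

Chart 2 median CPA ($) ≈ 100; below-median campaigns: email-mar, search-q1, email-jan. Among those, search-q1 has the highest count (k) (≈ 700).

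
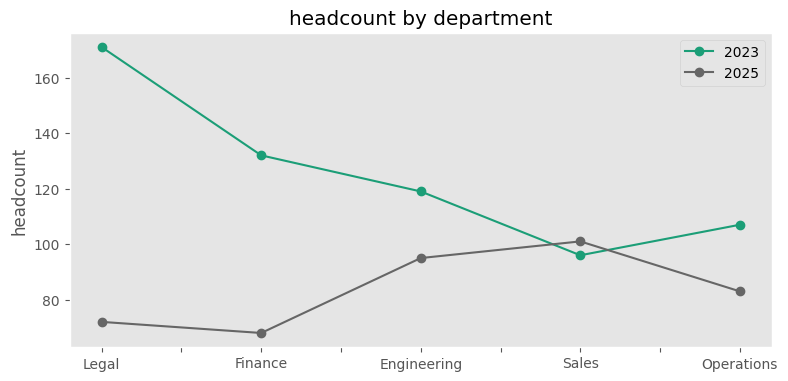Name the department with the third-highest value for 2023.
Engineering

Top 4 for 2023: Legal ≈ 170, Finance ≈ 130, Engineering ≈ 120, Operations ≈ 110.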